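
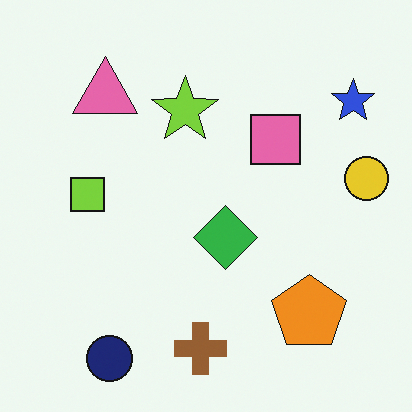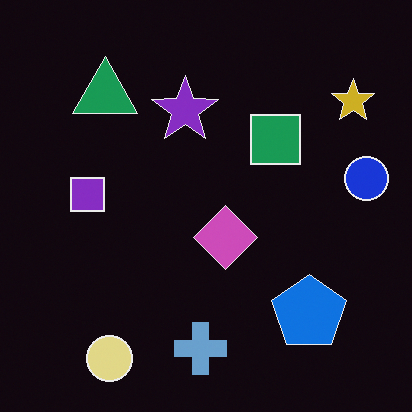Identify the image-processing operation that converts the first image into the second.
The transformation is: color-inverted (negative).

The light background has become dark and every shape's color is its complement — a photographic negative.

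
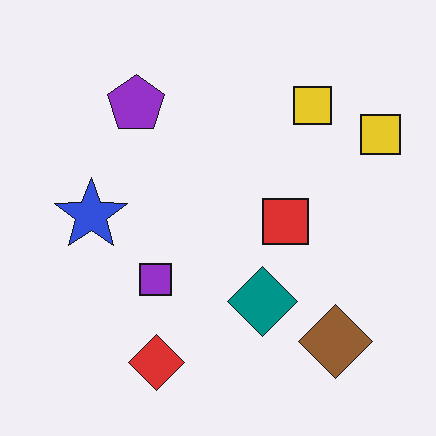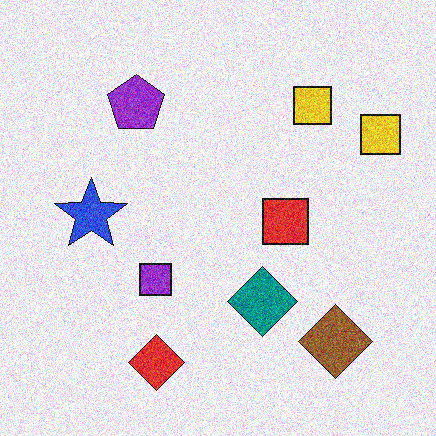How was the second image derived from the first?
Degraded with heavy additive noise.

Random speckle covers the whole image, including the flat background.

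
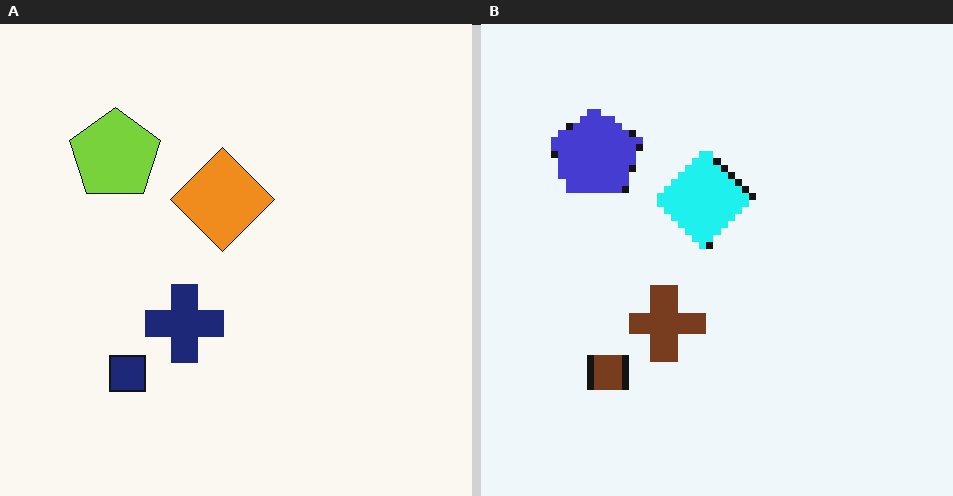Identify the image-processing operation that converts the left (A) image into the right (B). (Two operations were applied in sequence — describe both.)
The right (B) image is the left (A) pixelated into visible square blocks, then hue-shifted through roughly a third of the color wheel.

Shapes are reduced to large square blocks; fine edges and outlines are lost — a downscale-then-upscale (mosaic) effect. Every shape's color has rotated by the same amount around the hue wheel — a uniform hue shift.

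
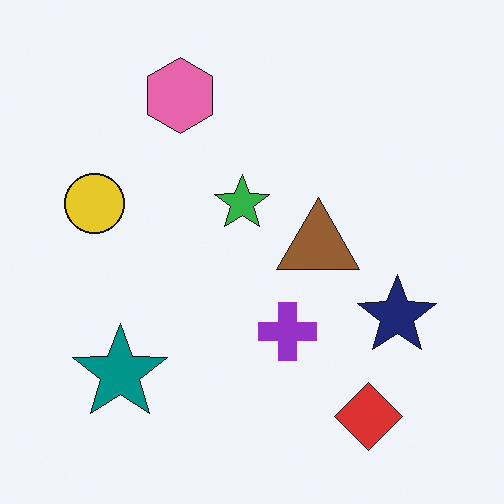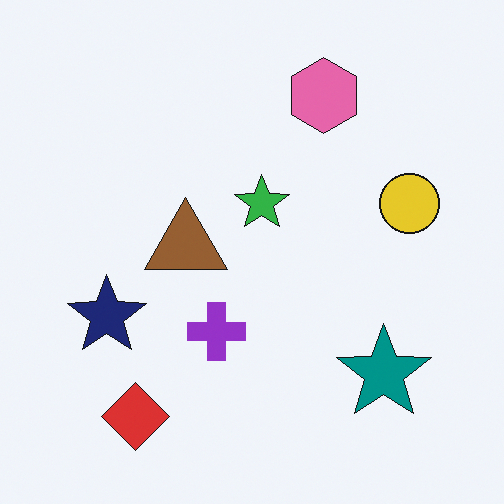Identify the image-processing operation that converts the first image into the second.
Flipped horizontally (left ↔ right).

The yellow circle is in the left of the first image and the right of the second — shapes on opposite sides of the vertical midline have swapped in a mirror flip.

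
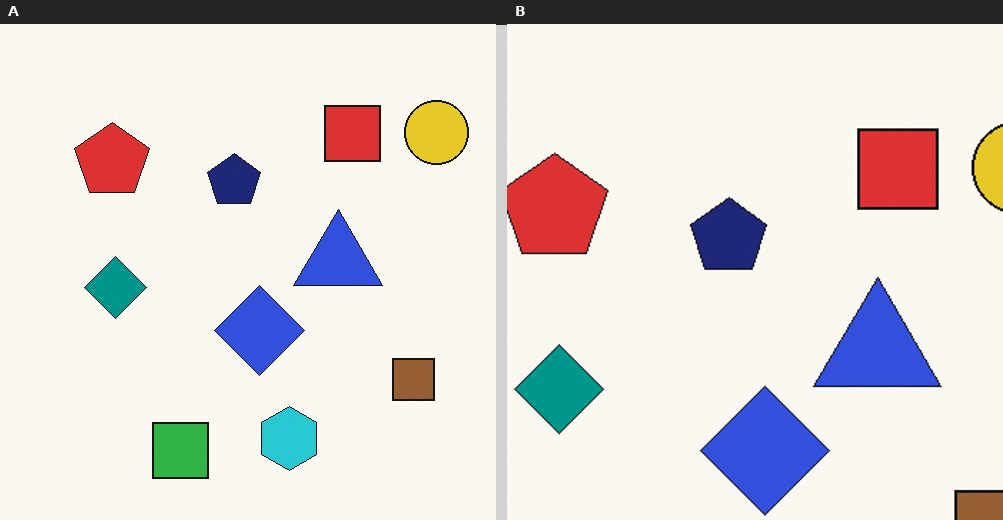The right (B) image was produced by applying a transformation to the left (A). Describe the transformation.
This is the original image cropped slightly and scaled back up.

The visible shapes are larger and the field of view is narrower; shapes near the original edges may be partly or wholly outside the frame — a crop-and-rescale.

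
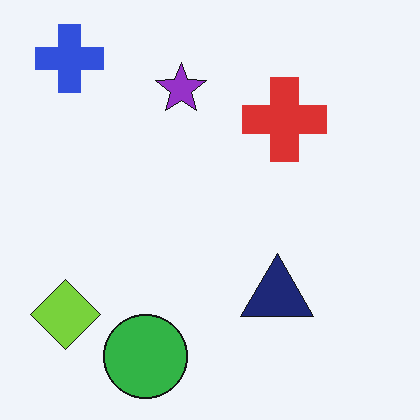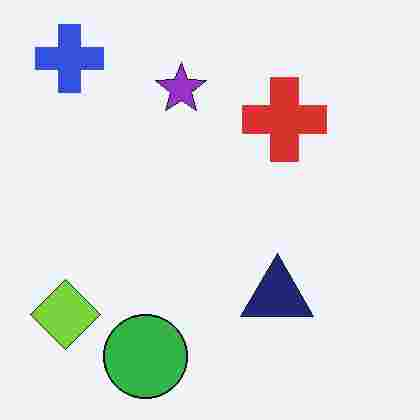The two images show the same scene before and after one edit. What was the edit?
The image was degraded with heavy JPEG compression.

Blocky 8×8 compression artifacts appear around shape edges and the flat background shows ringing — characteristic JPEG degradation.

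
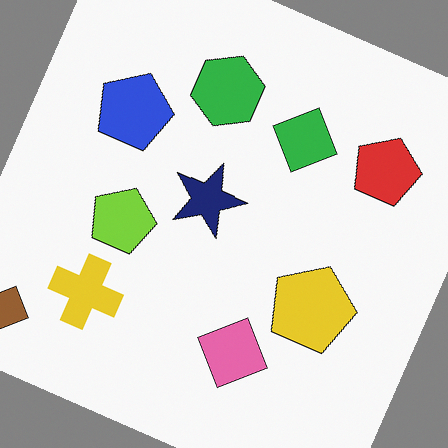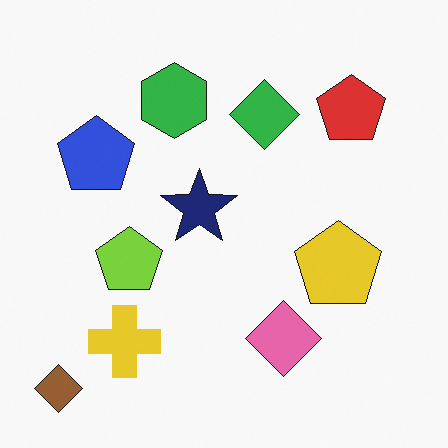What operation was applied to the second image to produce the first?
Rotated clockwise by a moderate amount.

Every shape is tilted by the same angle and the image corners show triangular fill wedges — a whole-image rotation by a non-right angle.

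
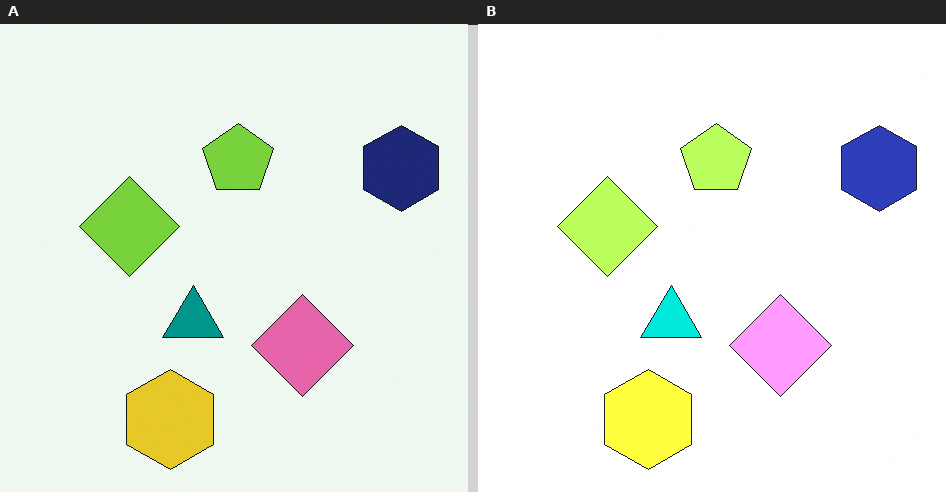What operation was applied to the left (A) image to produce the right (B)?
It was brightened a lot.

Every pixel — background and shapes alike — is uniformly brightened.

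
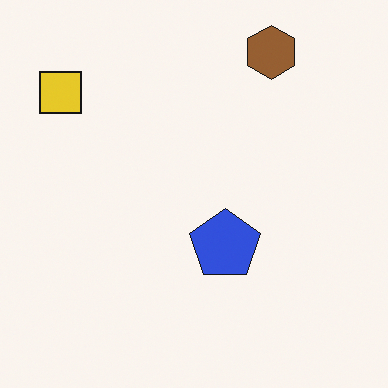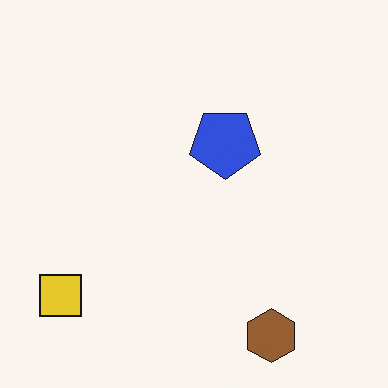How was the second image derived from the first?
The image was flipped vertically (top ↔ bottom).

The brown hexagon is in the top-right of the first image and the bottom-right of the second — shapes on opposite sides of the horizontal midline have swapped in a mirror flip.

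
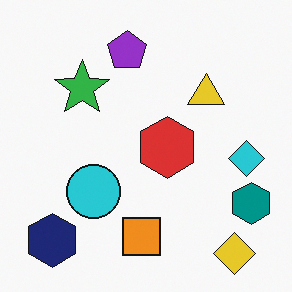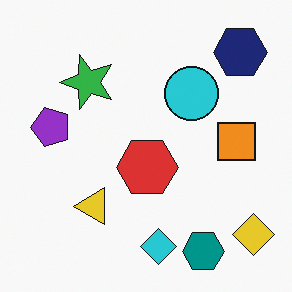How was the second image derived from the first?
The second image is the first transposed (reflected across the top-left ↔ bottom-right diagonal).

Shapes have swapped their row and column positions — what was in the top-right is now in the bottom-left — a diagonal reflection.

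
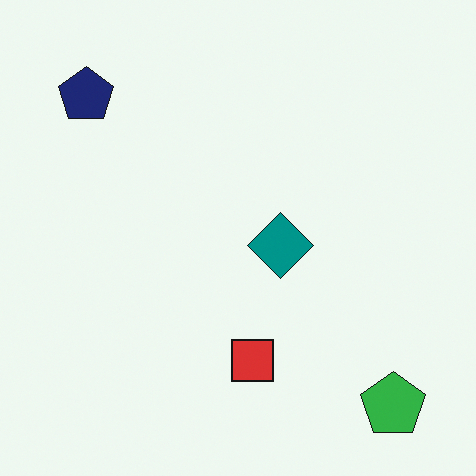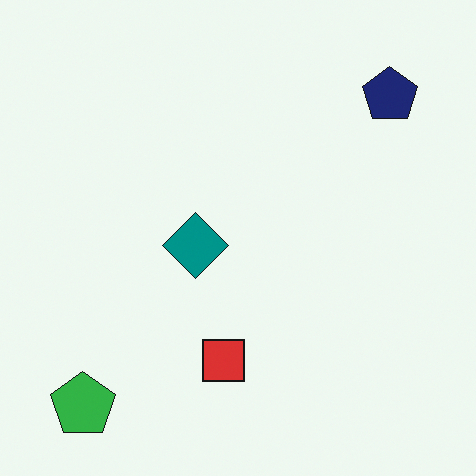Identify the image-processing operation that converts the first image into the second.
The image was flipped horizontally (left ↔ right).

The green pentagon is in the bottom-right of the first image and the bottom-left of the second — shapes on opposite sides of the vertical midline have swapped in a mirror flip.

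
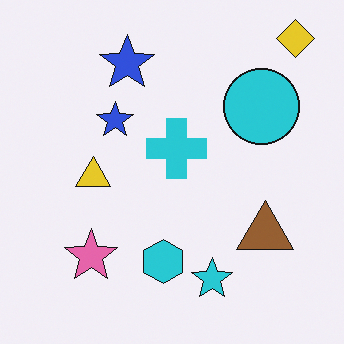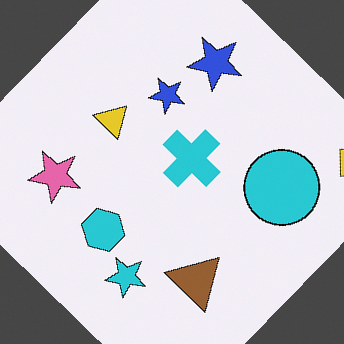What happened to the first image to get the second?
The second image is the first rotated clockwise by a large amount — several tens of degrees.

Every shape is tilted by the same angle and the image corners show triangular fill wedges — a whole-image rotation by a non-right angle.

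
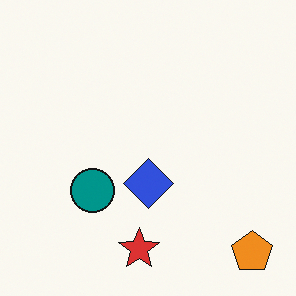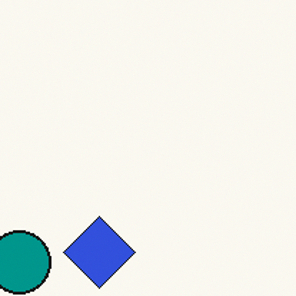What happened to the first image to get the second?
This is the original image cropped to a modestly smaller region and rescaled.

The visible shapes are larger and the field of view is narrower; shapes near the original edges may be partly or wholly outside the frame — a crop-and-rescale.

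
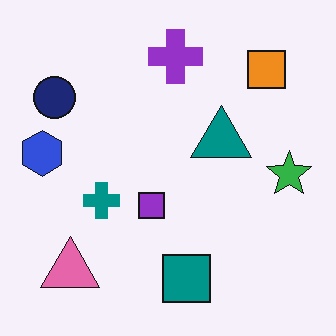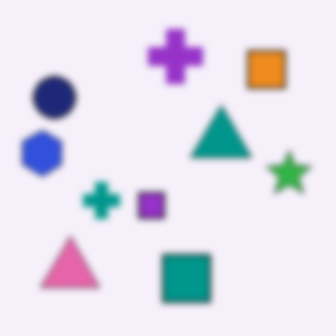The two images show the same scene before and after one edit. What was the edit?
This is the original image noticeably gaussian-blurred.

Shape edges and outlines are uniformly softened across the whole image.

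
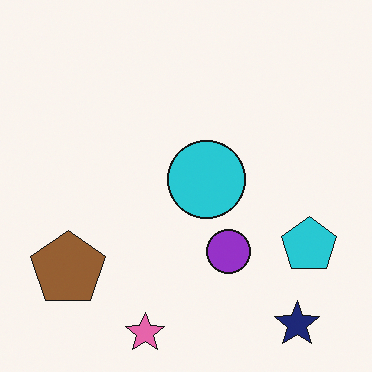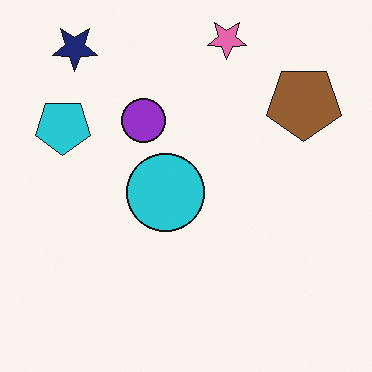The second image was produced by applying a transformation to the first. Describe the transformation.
The image was rotated 180°.

The navy star sits in the bottom-right of the first image and the top-left of the second — consistent with a whole-image 180° rotation.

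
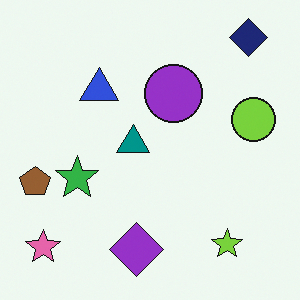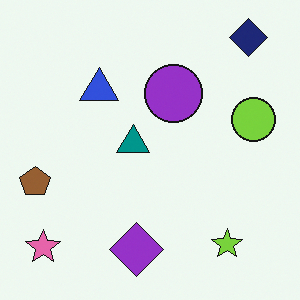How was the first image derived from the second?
The image was overlaid with an additional green star.

A green star appears in the first image that is absent from the second.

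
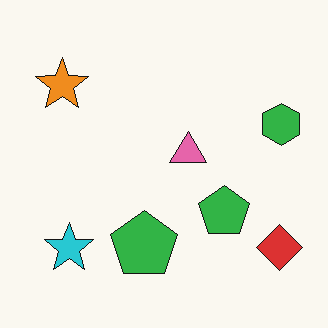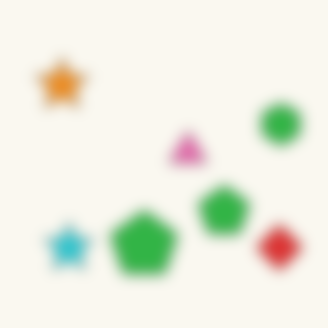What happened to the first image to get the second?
The image was heavily blurred.

Shape edges and outlines are uniformly softened across the whole image.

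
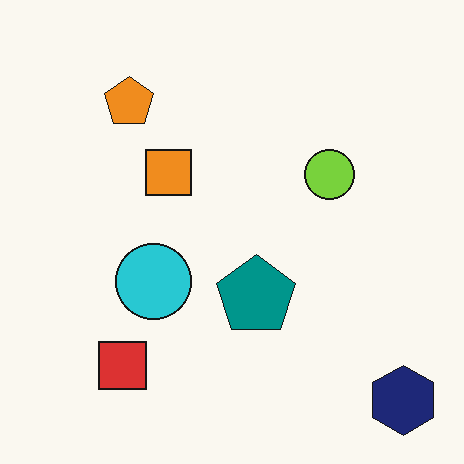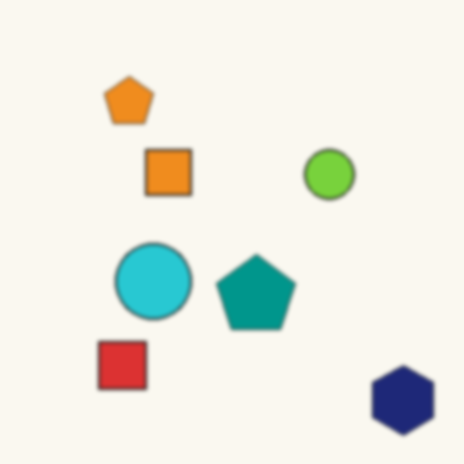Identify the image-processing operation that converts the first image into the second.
Slightly softened.

Shape edges and outlines are uniformly softened across the whole image.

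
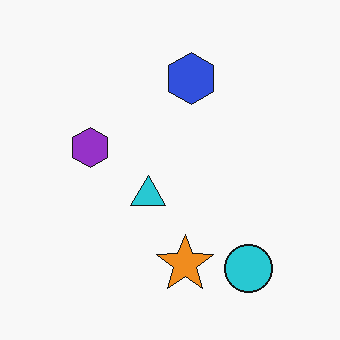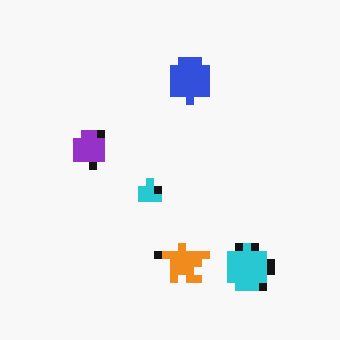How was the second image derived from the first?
This is the original image moderately pixelated.

Shapes are reduced to large square blocks; fine edges and outlines are lost — a downscale-then-upscale (mosaic) effect.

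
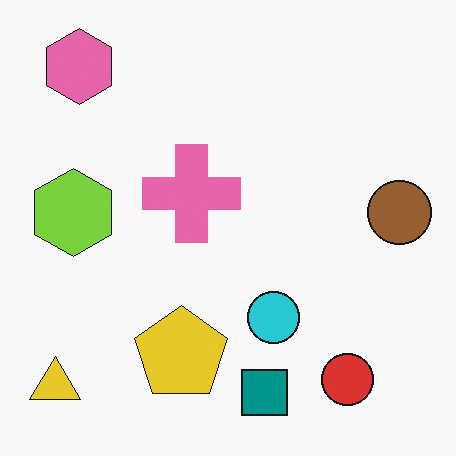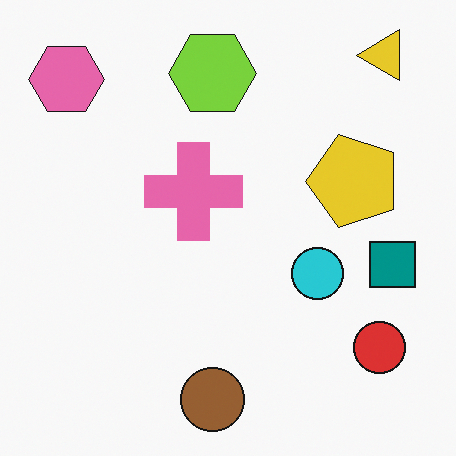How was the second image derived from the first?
The second image is the first transposed (reflected across the top-left ↔ bottom-right diagonal).

Shapes have swapped their row and column positions — what was in the top-right is now in the bottom-left — a diagonal reflection.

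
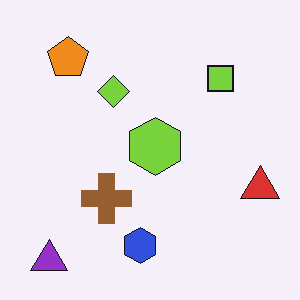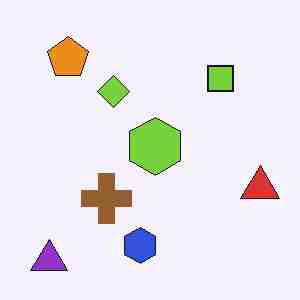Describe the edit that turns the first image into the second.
Degraded with heavy JPEG compression.

Blocky 8×8 compression artifacts appear around shape edges and the flat background shows ringing — characteristic JPEG degradation.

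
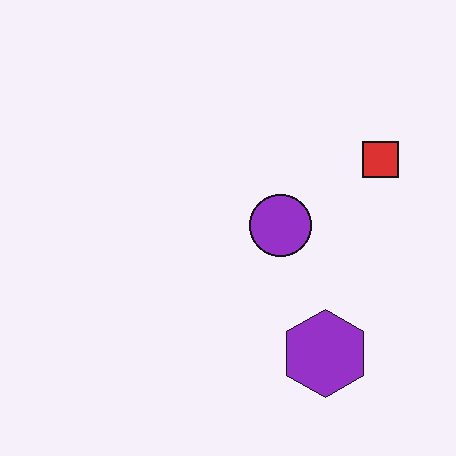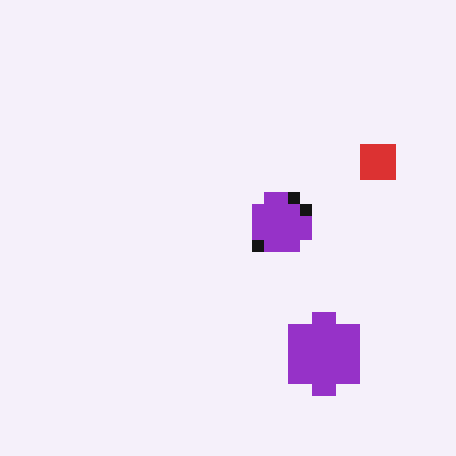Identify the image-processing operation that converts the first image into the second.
The transformation is: coarsely pixelated.

Shapes are reduced to large square blocks; fine edges and outlines are lost — a downscale-then-upscale (mosaic) effect.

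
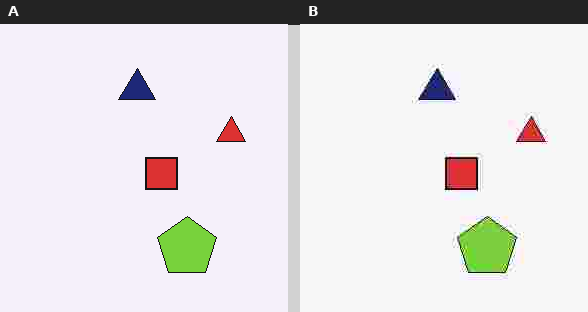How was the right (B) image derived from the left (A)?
The transformation is: degraded with heavy JPEG compression.

Blocky 8×8 compression artifacts appear around shape edges and the flat background shows ringing — characteristic JPEG degradation.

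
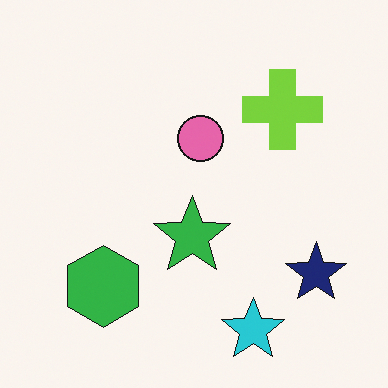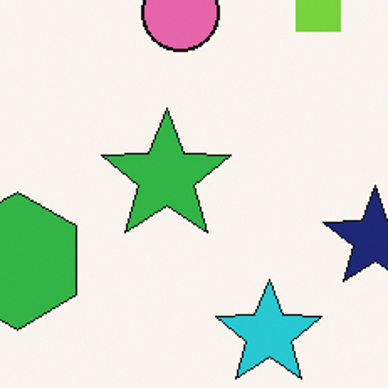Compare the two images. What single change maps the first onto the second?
The transformation is: cropped to a noticeably smaller region and rescaled.

The visible shapes are larger and the field of view is narrower; shapes near the original edges may be partly or wholly outside the frame — a crop-and-rescale.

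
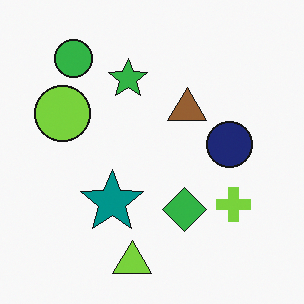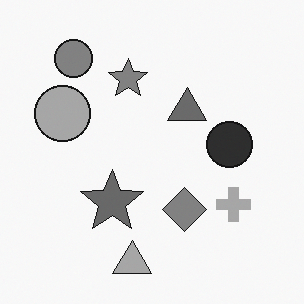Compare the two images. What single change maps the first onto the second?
The image was converted to grayscale.

All color is removed — every shape is now a shade of grey.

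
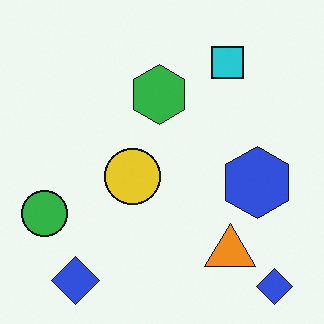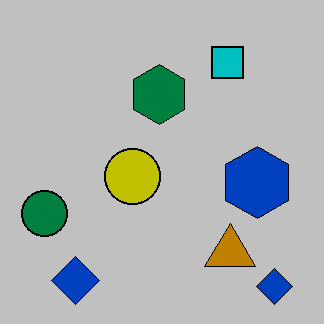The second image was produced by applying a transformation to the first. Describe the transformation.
The transformation is: aggressively posterized.

Each flat color has snapped to a coarser quantized level — most visibly, the near-white background has dropped to a flat grey.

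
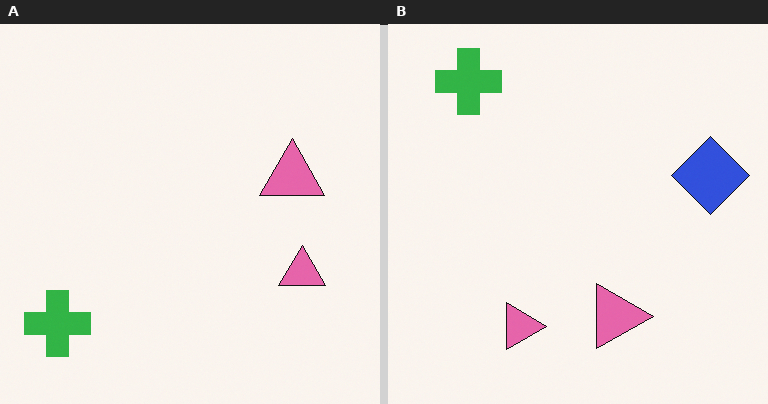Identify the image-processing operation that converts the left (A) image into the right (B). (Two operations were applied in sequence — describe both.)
Rotated 90° clockwise, then overlaid with an additional blue diamond.

The green cross sits in the bottom-left of the left (A) image and the top-left of the right (B) — consistent with a whole-image 90° clockwise rotation. A blue diamond appears in the right (B) image that is absent from the left (A).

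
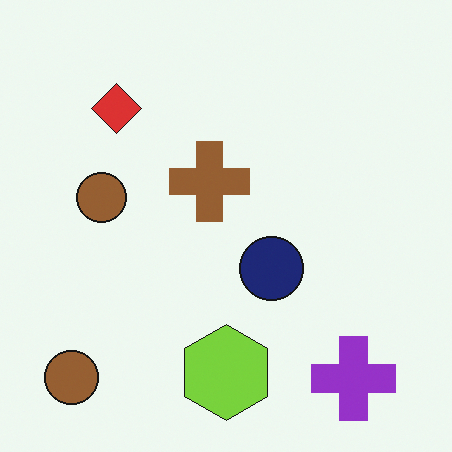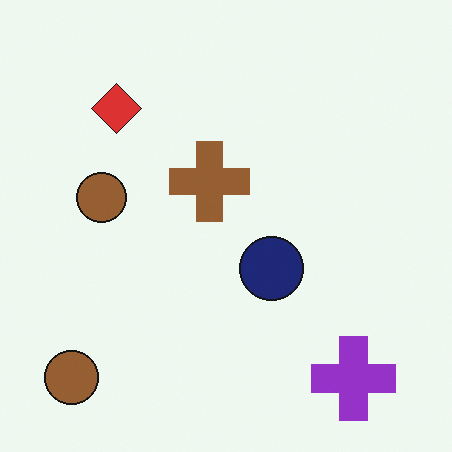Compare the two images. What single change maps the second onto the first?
This is the original image overlaid with an additional lime hexagon.

A lime hexagon appears in the first image that is absent from the second.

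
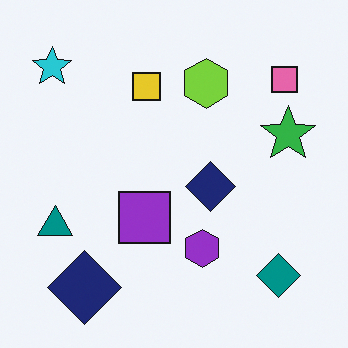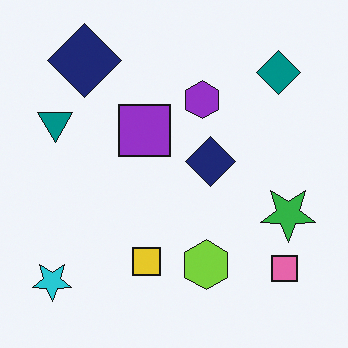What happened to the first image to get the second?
It was flipped vertically (top ↔ bottom).

The cyan star is in the top-left of the first image and the bottom-left of the second — shapes on opposite sides of the horizontal midline have swapped in a mirror flip.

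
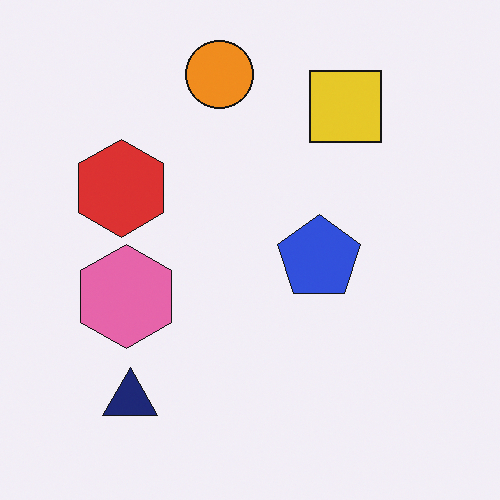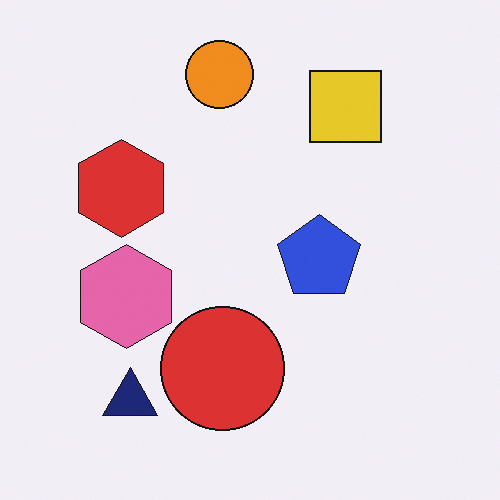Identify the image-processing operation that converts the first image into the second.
The second image is the first overlaid with an additional red circle.

A red circle appears in the second image that is absent from the first.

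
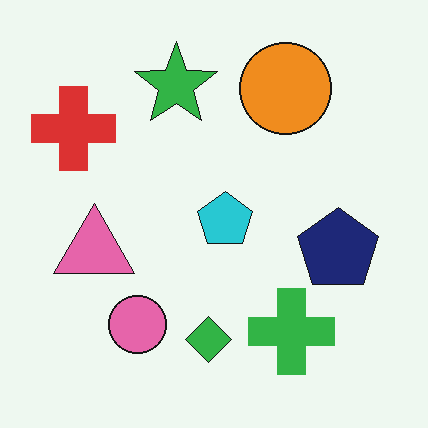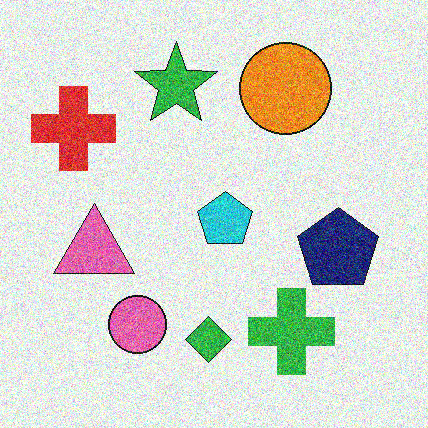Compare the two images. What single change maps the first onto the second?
This is the original image degraded with strong gaussian noise.

Random speckle covers the whole image, including the flat background.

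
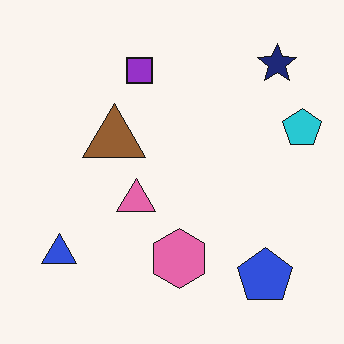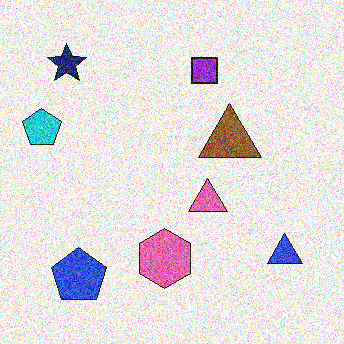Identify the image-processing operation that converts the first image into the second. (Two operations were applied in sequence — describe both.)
The image was flipped horizontally (left ↔ right), then degraded with strong gaussian noise.

The cyan pentagon is in the right of the first image and the left of the second — shapes on opposite sides of the vertical midline have swapped in a mirror flip. Random speckle covers the whole image, including the flat background.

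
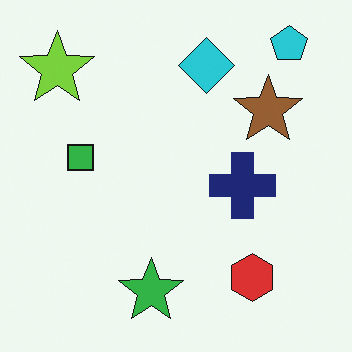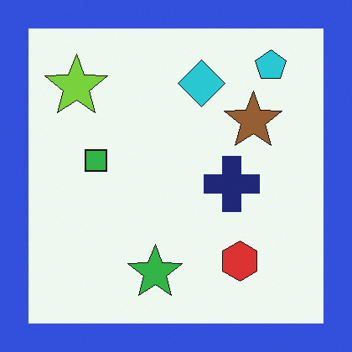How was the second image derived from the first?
The image was framed with a blue border.

A solid blue frame runs around the edge of the second image, with the content slightly shrunk inside it.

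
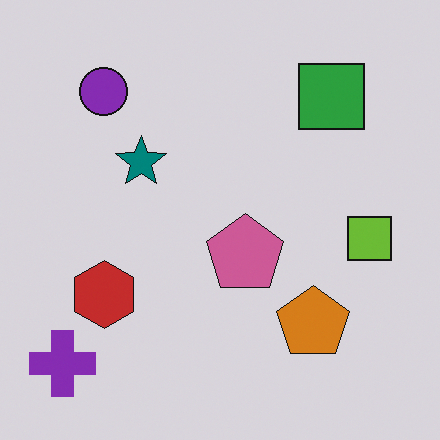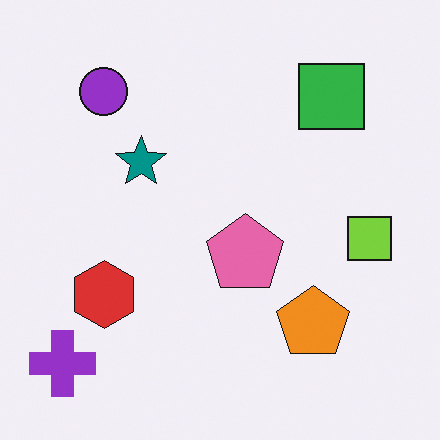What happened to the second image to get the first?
The first image is the second slightly darkened.

Every pixel — background and shapes alike — is uniformly darkened.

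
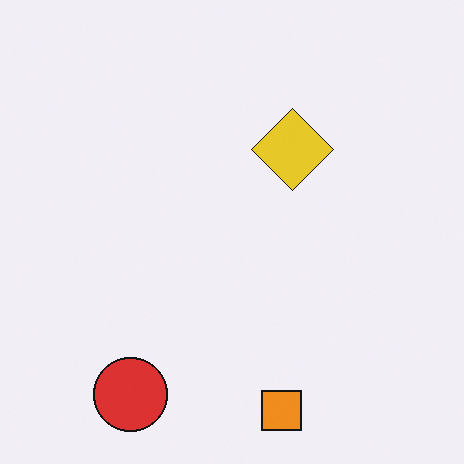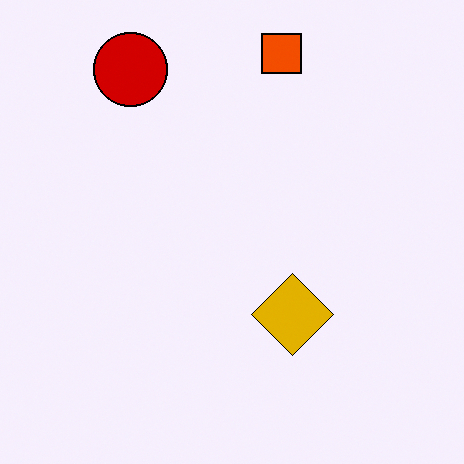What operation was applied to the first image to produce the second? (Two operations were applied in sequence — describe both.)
The image was flipped vertically (top ↔ bottom), then boosted in contrast.

The orange square is in the bottom of the first image and the top of the second — shapes on opposite sides of the horizontal midline have swapped in a mirror flip. Tones are pushed away from mid-grey across the whole image — a global contrast change.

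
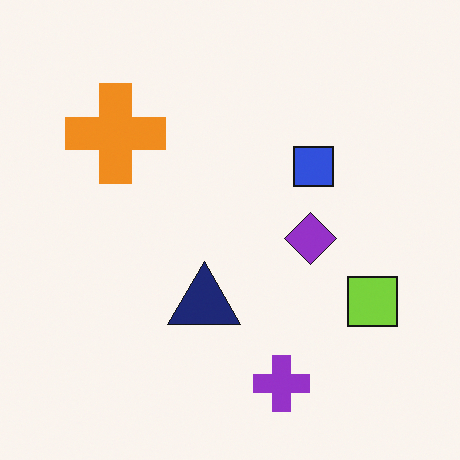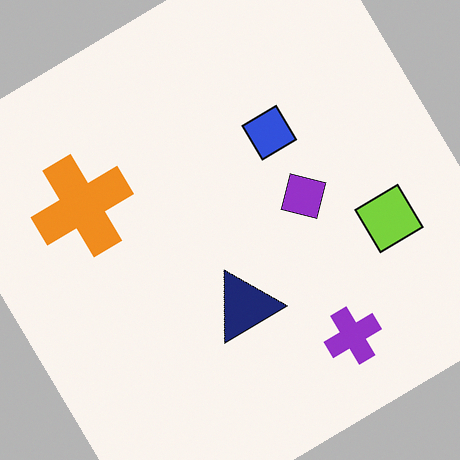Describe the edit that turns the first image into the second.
The transformation is: rotated counter-clockwise by a large amount — several tens of degrees.

Every shape is tilted by the same angle and the image corners show triangular fill wedges — a whole-image rotation by a non-right angle.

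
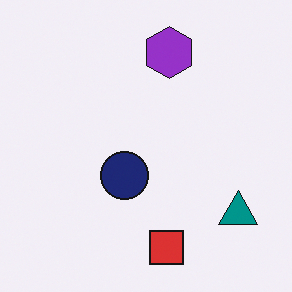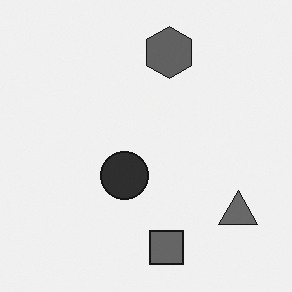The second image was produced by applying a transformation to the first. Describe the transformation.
The image was converted to grayscale.

All color is removed — every shape is now a shade of grey.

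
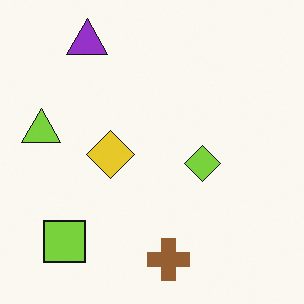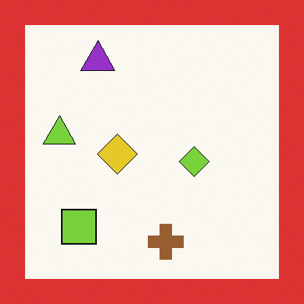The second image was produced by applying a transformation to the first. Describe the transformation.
This is the original image framed with a red border.

A solid red frame runs around the edge of the second image, with the content slightly shrunk inside it.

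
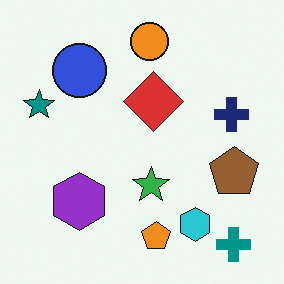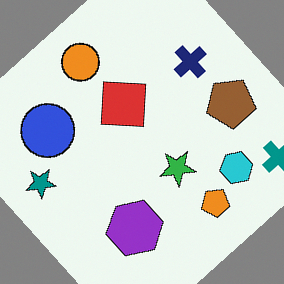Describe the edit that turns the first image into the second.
It was rotated counter-clockwise by a large amount — several tens of degrees.

Every shape is tilted by the same angle and the image corners show triangular fill wedges — a whole-image rotation by a non-right angle.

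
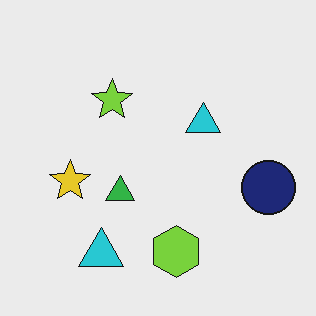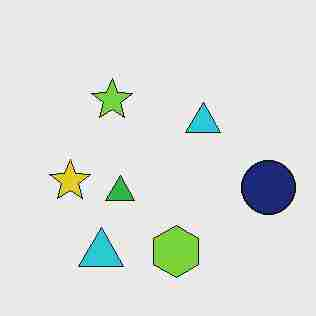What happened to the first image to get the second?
The second image is the first heavily JPEG-compressed with obvious blocking artifacts.

Blocky 8×8 compression artifacts appear around shape edges and the flat background shows ringing — characteristic JPEG degradation.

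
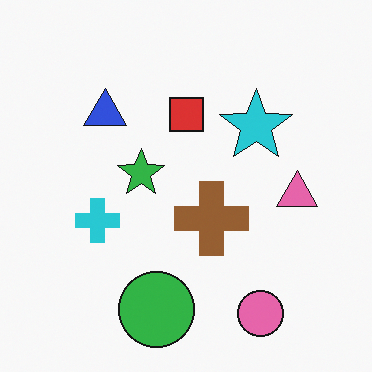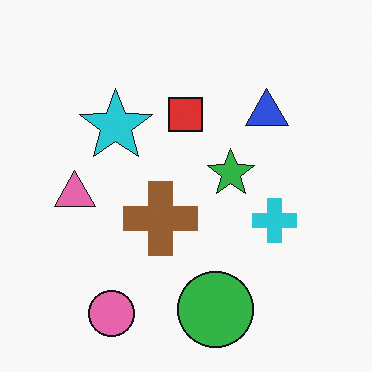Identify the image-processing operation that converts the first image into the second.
The transformation is: flipped horizontally (left ↔ right).

The pink triangle is in the right of the first image and the left of the second — shapes on opposite sides of the vertical midline have swapped in a mirror flip.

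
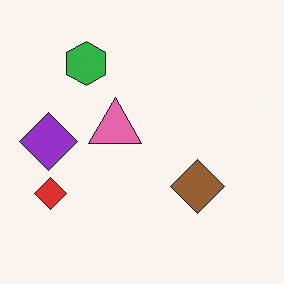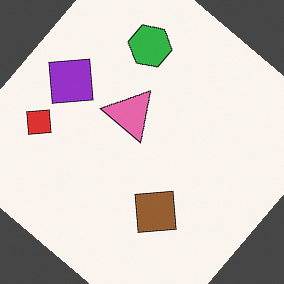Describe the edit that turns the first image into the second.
The image was rotated clockwise by a large amount — several tens of degrees.

Every shape is tilted by the same angle and the image corners show triangular fill wedges — a whole-image rotation by a non-right angle.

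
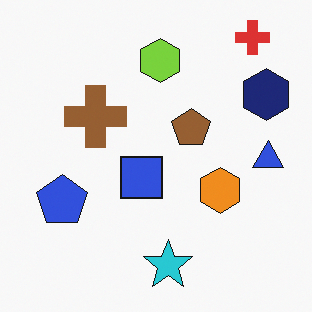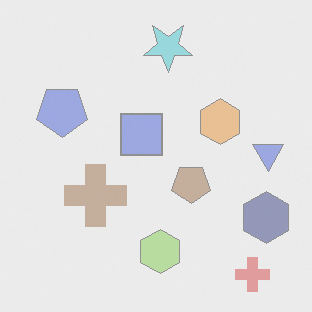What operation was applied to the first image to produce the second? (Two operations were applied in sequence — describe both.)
Flipped vertically (top ↔ bottom), then washed out (contrast reduced).

The red cross is in the top-right of the first image and the bottom-right of the second — shapes on opposite sides of the horizontal midline have swapped in a mirror flip. Tones are pushed toward mid-grey across the whole image — a global contrast change.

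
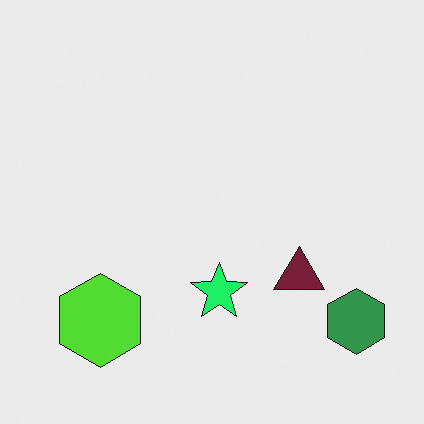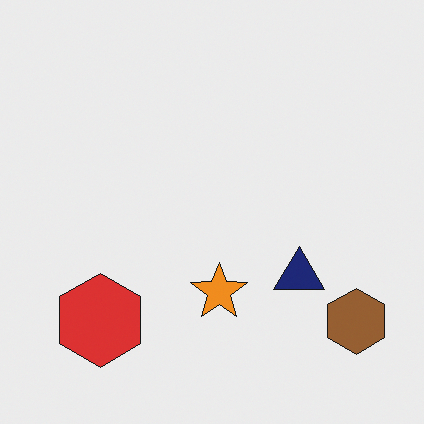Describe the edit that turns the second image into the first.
This is the original image hue-shifted by a moderate amount.

Every shape's color has rotated by the same amount around the hue wheel — a uniform hue shift.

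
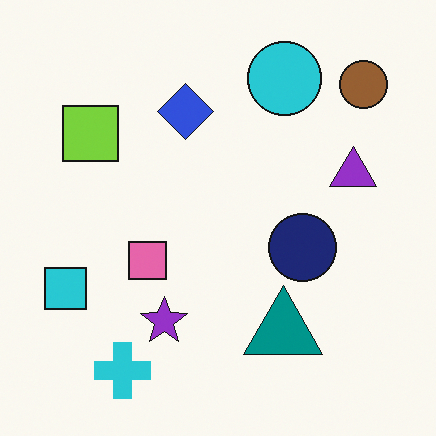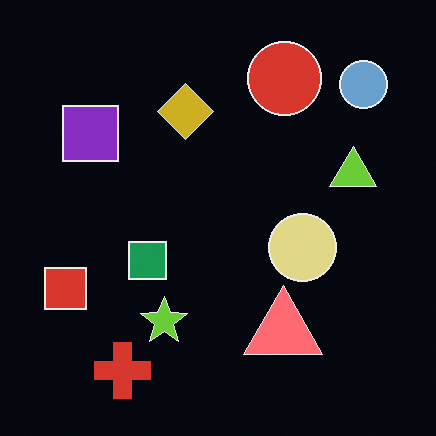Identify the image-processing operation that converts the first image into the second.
It was color-inverted (negative).

The light background has become dark and every shape's color is its complement — a photographic negative.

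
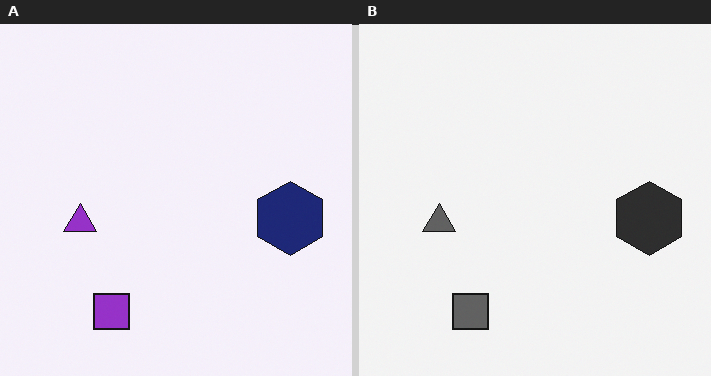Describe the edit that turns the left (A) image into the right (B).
The right (B) image is the left (A) converted to grayscale.

All color is removed — every shape is now a shade of grey.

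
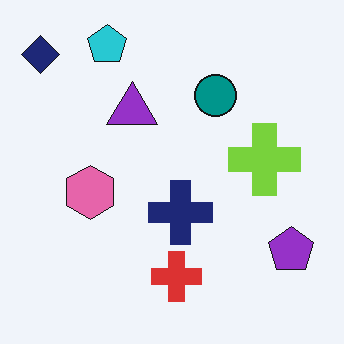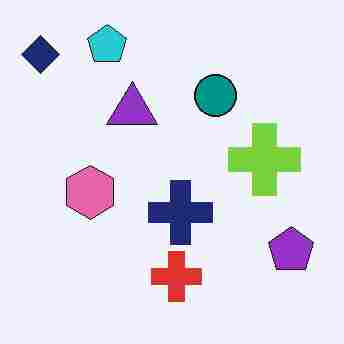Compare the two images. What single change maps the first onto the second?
The second image is the first degraded with heavy JPEG compression.

Blocky 8×8 compression artifacts appear around shape edges and the flat background shows ringing — characteristic JPEG degradation.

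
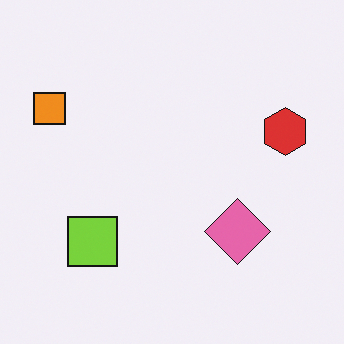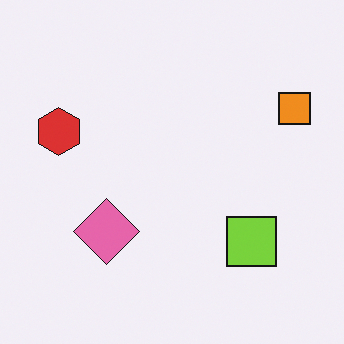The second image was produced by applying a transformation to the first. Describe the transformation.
The transformation is: flipped horizontally (left ↔ right).

The orange square is in the top-left of the first image and the top-right of the second — shapes on opposite sides of the vertical midline have swapped in a mirror flip.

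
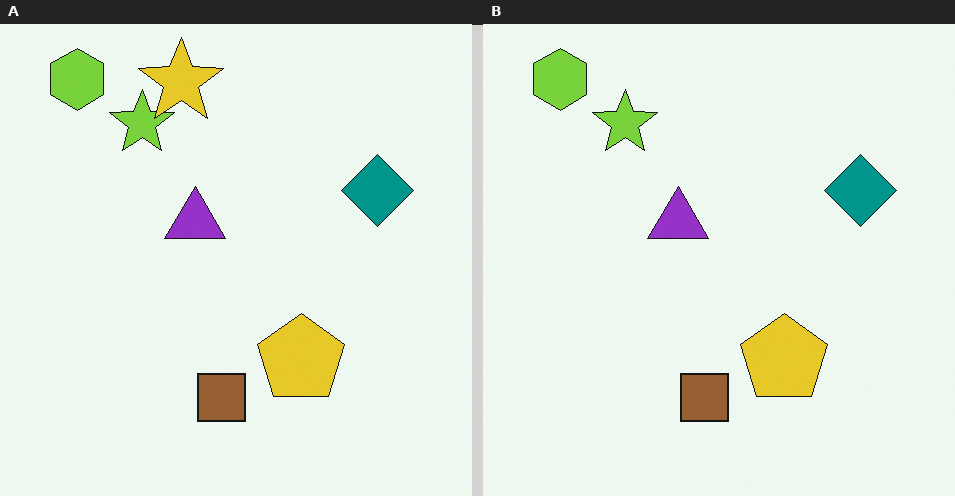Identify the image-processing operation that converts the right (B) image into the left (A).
The left (A) image is the right (B) overlaid with an additional yellow star.

A yellow star appears in the left (A) image that is absent from the right (B).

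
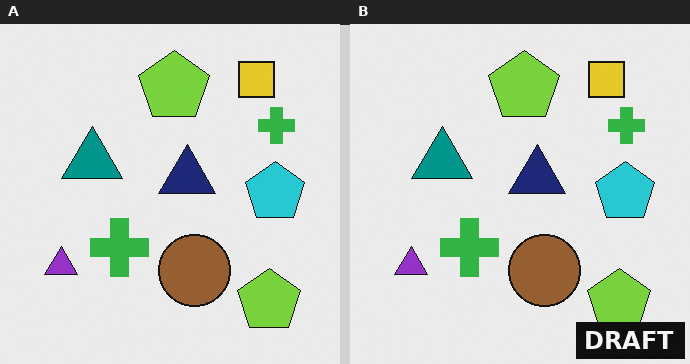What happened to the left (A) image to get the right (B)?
The image was watermarked with the text "DRAFT" in the lower-right corner.

A dark label reading "DRAFT" appears in the lower-right corner.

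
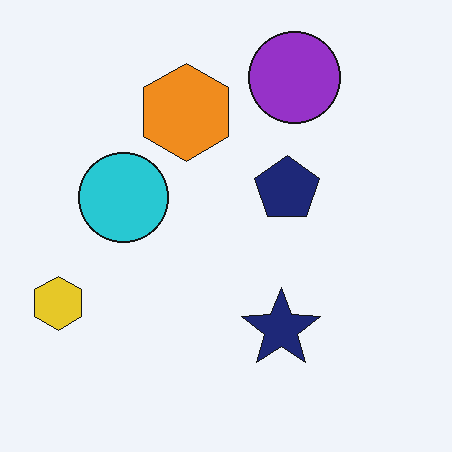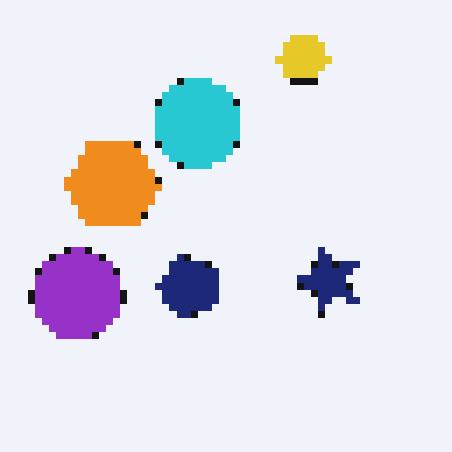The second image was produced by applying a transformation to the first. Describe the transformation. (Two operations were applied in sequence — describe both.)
It was transposed (reflected across the top-left ↔ bottom-right diagonal), then moderately pixelated.

Shapes have swapped their row and column positions — what was in the top-right is now in the bottom-left — a diagonal reflection. Shapes are reduced to large square blocks; fine edges and outlines are lost — a downscale-then-upscale (mosaic) effect.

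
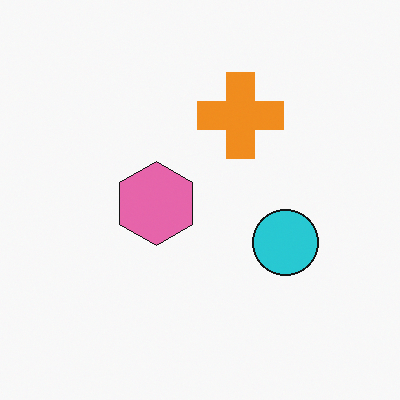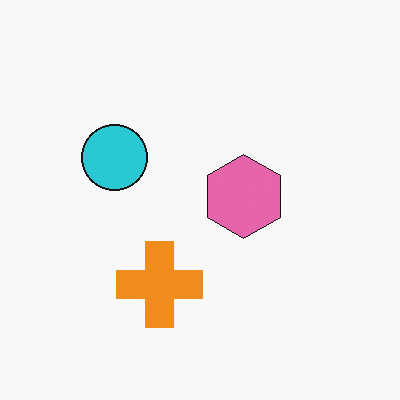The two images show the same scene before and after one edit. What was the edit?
It was rotated 180°.

The cyan circle sits in the right of the first image and the left of the second — consistent with a whole-image 180° rotation.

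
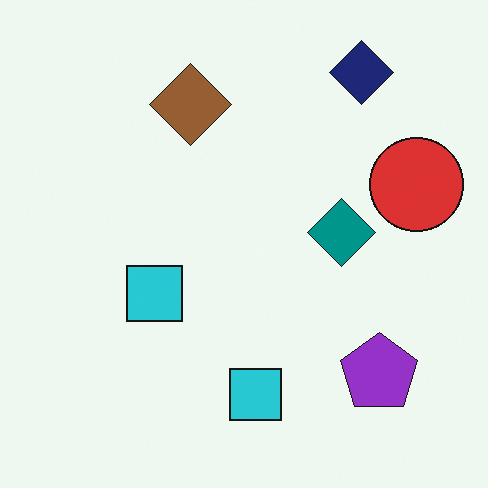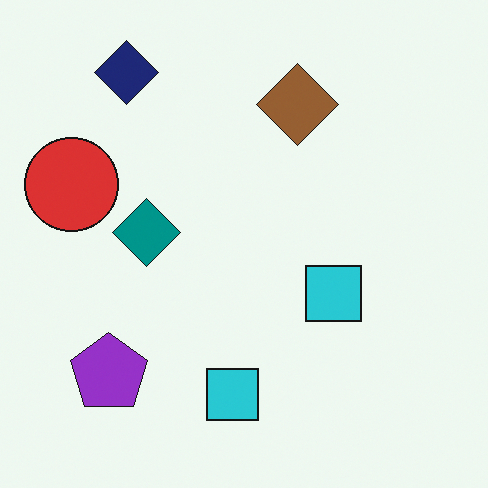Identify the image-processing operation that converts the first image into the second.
The transformation is: flipped horizontally (left ↔ right).

The red circle is in the right of the first image and the left of the second — shapes on opposite sides of the vertical midline have swapped in a mirror flip.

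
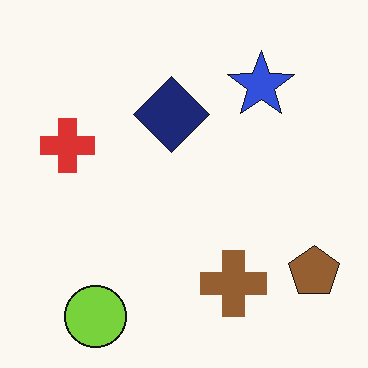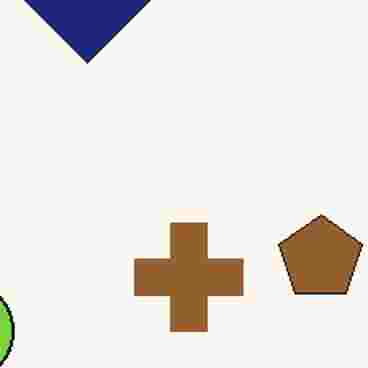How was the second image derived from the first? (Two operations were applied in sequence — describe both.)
It was cropped tightly and scaled back up, then heavily JPEG-compressed with obvious blocking artifacts.

The visible shapes are larger and the field of view is narrower; shapes near the original edges may be partly or wholly outside the frame — a crop-and-rescale. Blocky 8×8 compression artifacts appear around shape edges and the flat background shows ringing — characteristic JPEG degradation.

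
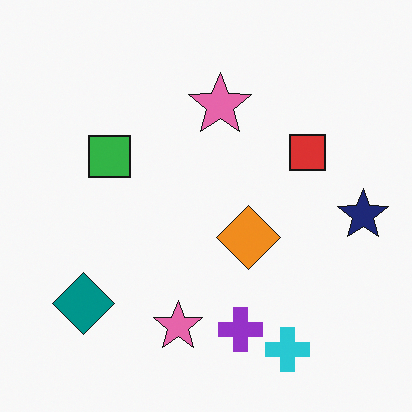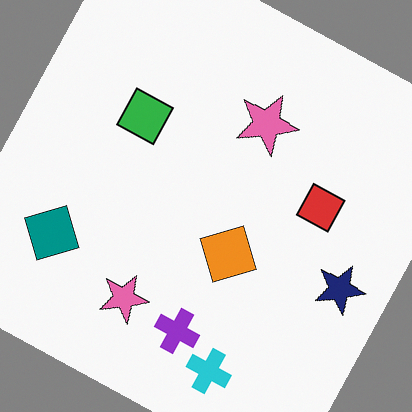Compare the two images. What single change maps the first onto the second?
This is the original image rotated clockwise by a clearly visible amount.

Every shape is tilted by the same angle and the image corners show triangular fill wedges — a whole-image rotation by a non-right angle.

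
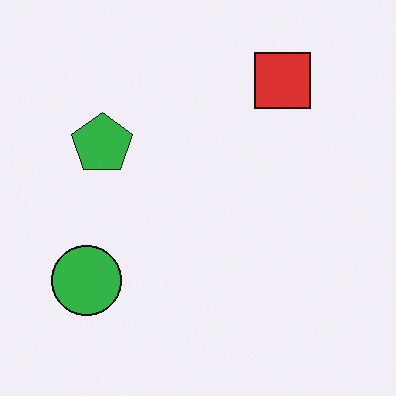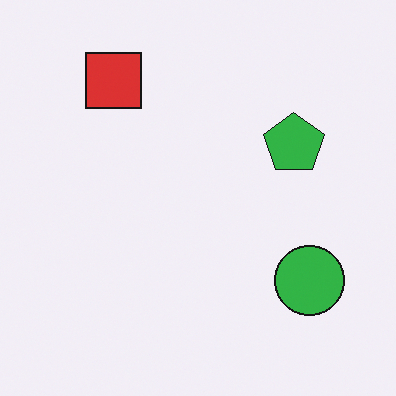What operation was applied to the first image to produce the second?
It was flipped horizontally (left ↔ right).

The green circle is in the bottom-left of the first image and the bottom-right of the second — shapes on opposite sides of the vertical midline have swapped in a mirror flip.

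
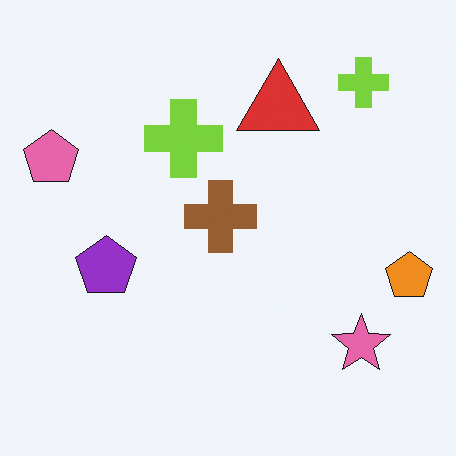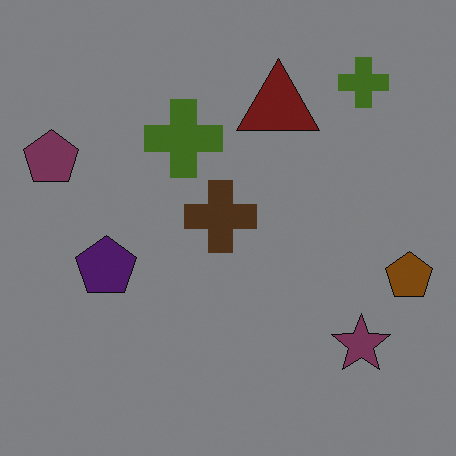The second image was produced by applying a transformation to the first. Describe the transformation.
It was noticeably darkened.

Every pixel — background and shapes alike — is uniformly darkened.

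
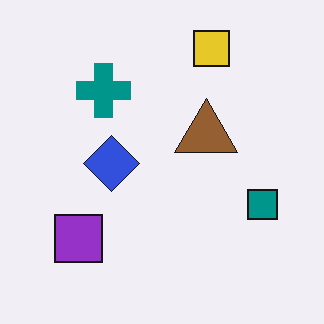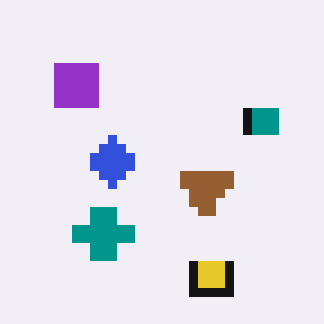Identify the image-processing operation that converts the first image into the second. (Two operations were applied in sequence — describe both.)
The transformation is: flipped vertically (top ↔ bottom), then coarsely pixelated.

The yellow square is in the top of the first image and the bottom of the second — shapes on opposite sides of the horizontal midline have swapped in a mirror flip. Shapes are reduced to large square blocks; fine edges and outlines are lost — a downscale-then-upscale (mosaic) effect.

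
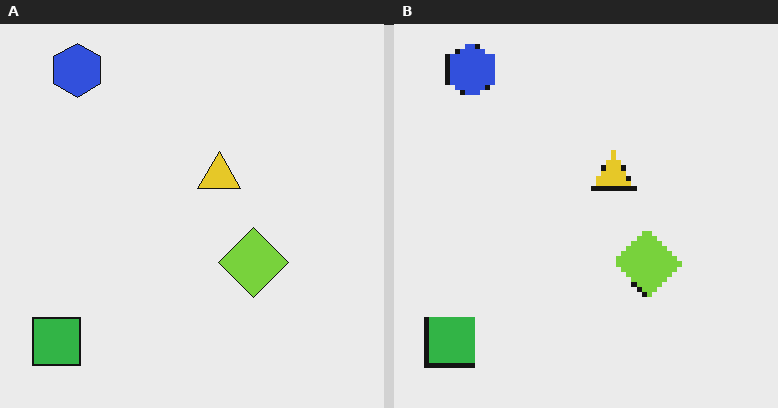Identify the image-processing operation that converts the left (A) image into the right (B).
The transformation is: mildly pixelated.

Shapes are reduced to large square blocks; fine edges and outlines are lost — a downscale-then-upscale (mosaic) effect.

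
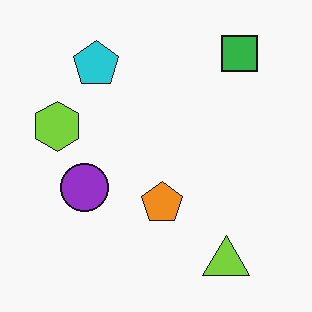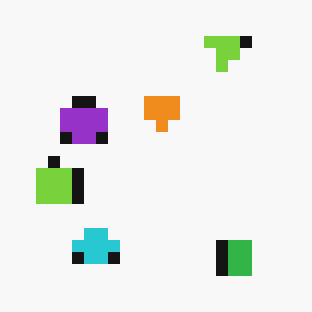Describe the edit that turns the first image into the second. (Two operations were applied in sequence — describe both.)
Flipped vertically (top ↔ bottom), then coarsely pixelated.

The lime triangle is in the bottom-right of the first image and the top-right of the second — shapes on opposite sides of the horizontal midline have swapped in a mirror flip. Shapes are reduced to large square blocks; fine edges and outlines are lost — a downscale-then-upscale (mosaic) effect.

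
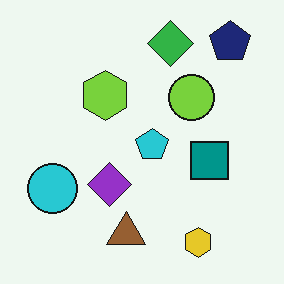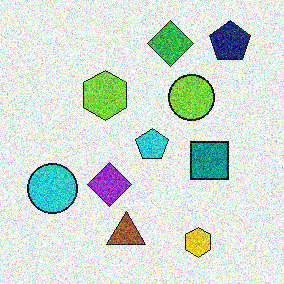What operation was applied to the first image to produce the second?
The second image is the first degraded with strong gaussian noise.

Random speckle covers the whole image, including the flat background.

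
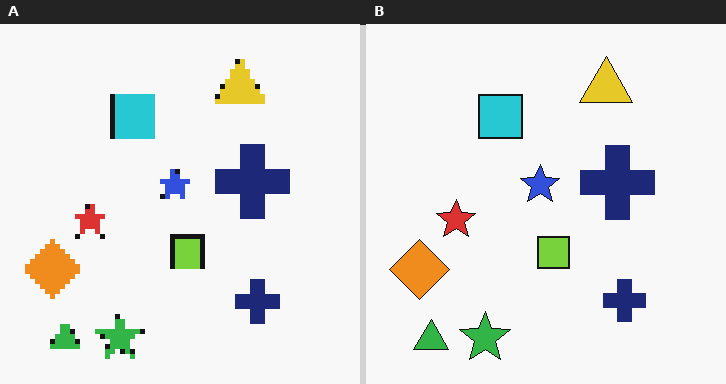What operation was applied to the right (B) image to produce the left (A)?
The image was lightly pixelated (a mild mosaic effect).

Shapes are reduced to large square blocks; fine edges and outlines are lost — a downscale-then-upscale (mosaic) effect.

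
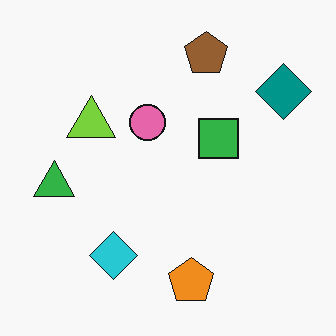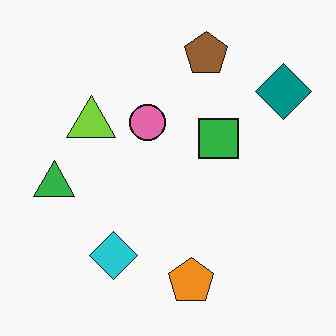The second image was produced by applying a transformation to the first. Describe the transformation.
This is the original image given moderate JPEG compression.

Blocky 8×8 compression artifacts appear around shape edges and the flat background shows ringing — characteristic JPEG degradation.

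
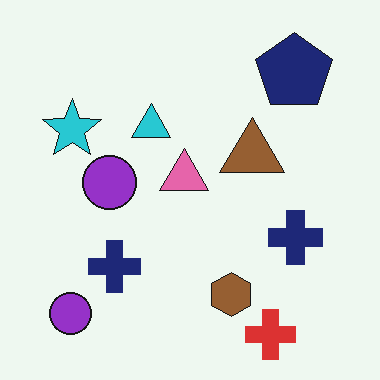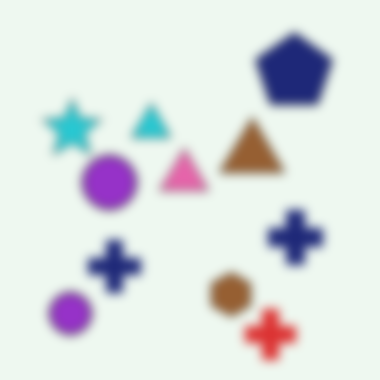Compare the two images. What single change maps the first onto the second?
The image was strongly gaussian-blurred.

Shape edges and outlines are uniformly softened across the whole image.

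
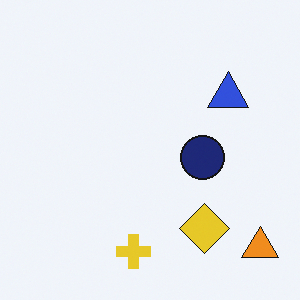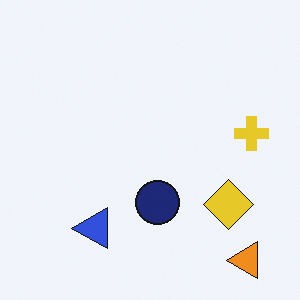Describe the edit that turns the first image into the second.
It was transposed (reflected across the top-left ↔ bottom-right diagonal).

Shapes have swapped their row and column positions — what was in the top-right is now in the bottom-left — a diagonal reflection.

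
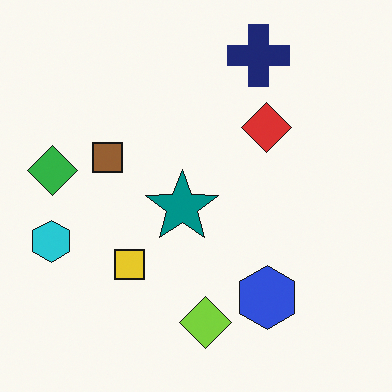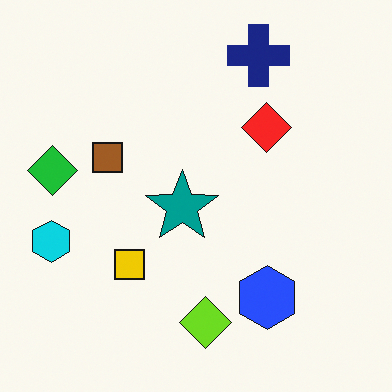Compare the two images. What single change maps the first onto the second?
It was slightly oversaturated.

All colors are more vivid — a global saturation change.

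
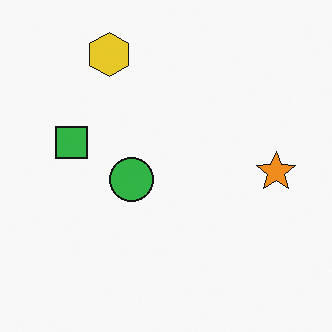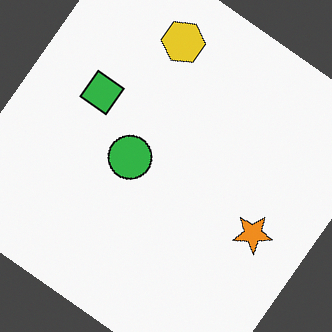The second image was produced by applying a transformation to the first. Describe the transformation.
The second image is the first rotated clockwise by a large amount — several tens of degrees.

Every shape is tilted by the same angle and the image corners show triangular fill wedges — a whole-image rotation by a non-right angle.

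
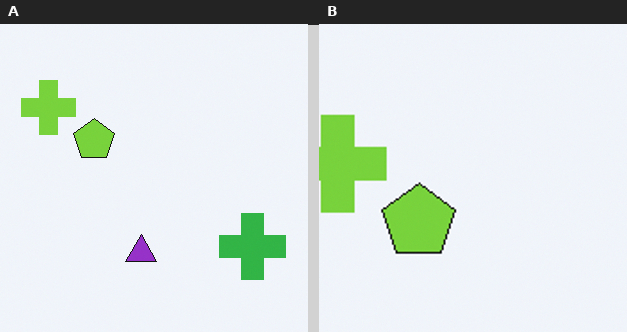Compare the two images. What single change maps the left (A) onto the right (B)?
It was cropped tightly and scaled back up.

The visible shapes are larger and the field of view is narrower; shapes near the original edges may be partly or wholly outside the frame — a crop-and-rescale.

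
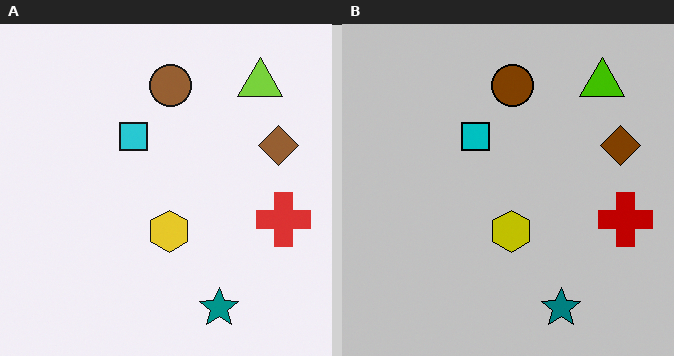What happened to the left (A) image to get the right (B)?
The transformation is: aggressively posterized.

Each flat color has snapped to a coarser quantized level — most visibly, the near-white background has dropped to a flat grey.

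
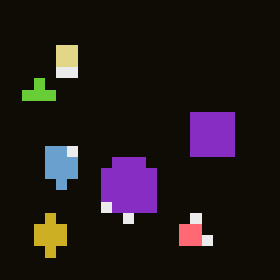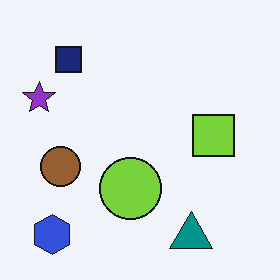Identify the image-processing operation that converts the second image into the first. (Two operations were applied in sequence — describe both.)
The transformation is: heavily pixelated into large blocks, then color-inverted (negative).

Shapes are reduced to large square blocks; fine edges and outlines are lost — a downscale-then-upscale (mosaic) effect. The light background has become dark and every shape's color is its complement — a photographic negative.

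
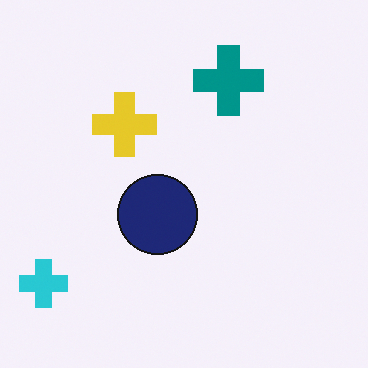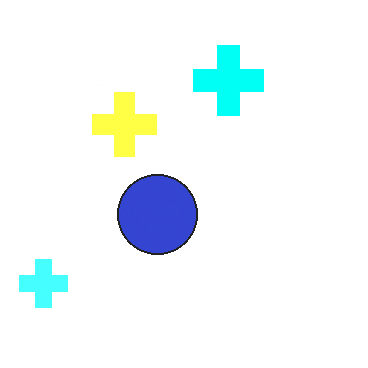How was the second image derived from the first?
The second image is the first substantially brightened.

Every pixel — background and shapes alike — is uniformly brightened.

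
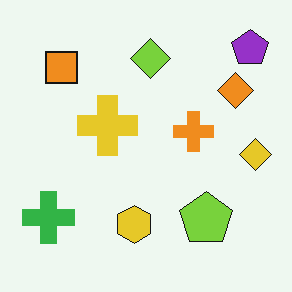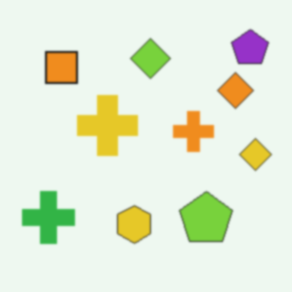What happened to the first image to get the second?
Lightly blurred.

Shape edges and outlines are uniformly softened across the whole image.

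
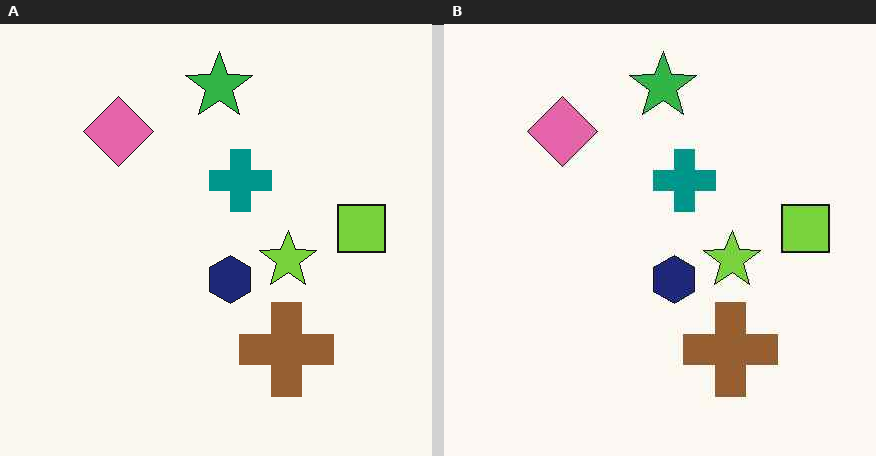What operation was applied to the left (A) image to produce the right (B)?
Given moderate JPEG compression.

Blocky 8×8 compression artifacts appear around shape edges and the flat background shows ringing — characteristic JPEG degradation.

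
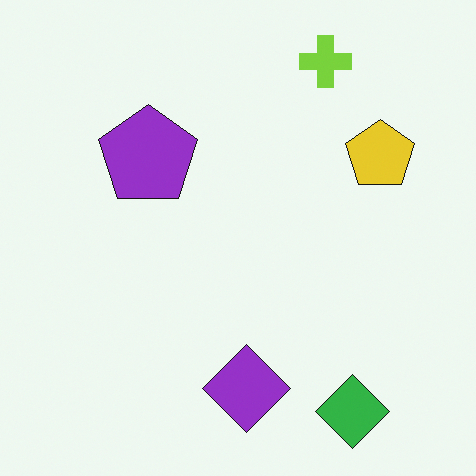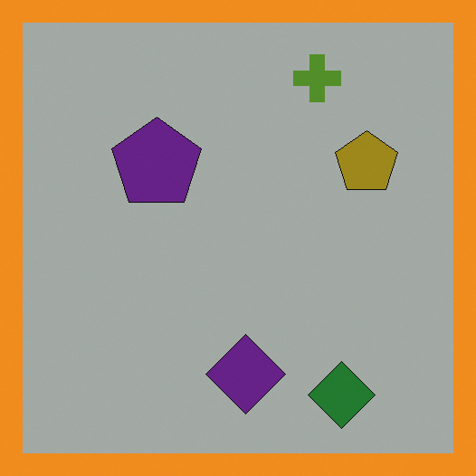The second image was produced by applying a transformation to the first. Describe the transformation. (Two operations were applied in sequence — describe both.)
Darkened a lot, then framed with a orange border.

Every pixel — background and shapes alike — is uniformly darkened. A solid orange frame runs around the edge of the second image, with the content slightly shrunk inside it.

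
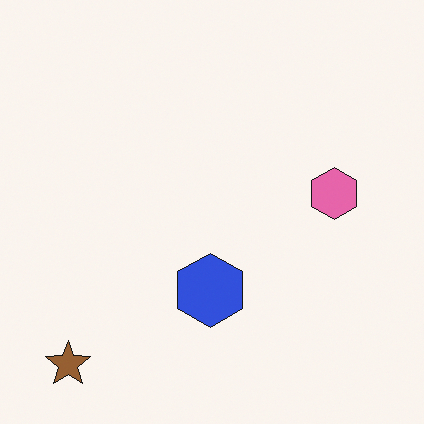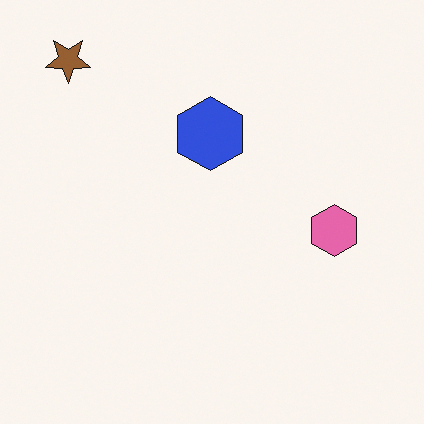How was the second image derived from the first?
This is the original image flipped vertically (top ↔ bottom).

The brown star is in the bottom-left of the first image and the top-left of the second — shapes on opposite sides of the horizontal midline have swapped in a mirror flip.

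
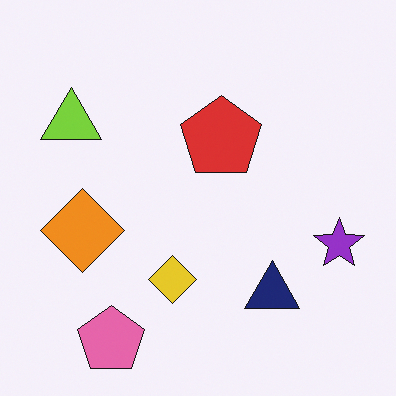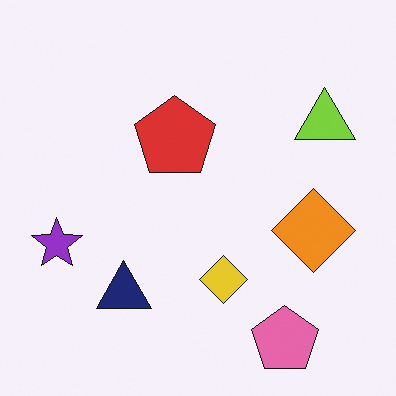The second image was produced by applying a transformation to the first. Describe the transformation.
It was flipped horizontally (left ↔ right).

The purple star is in the right of the first image and the left of the second — shapes on opposite sides of the vertical midline have swapped in a mirror flip.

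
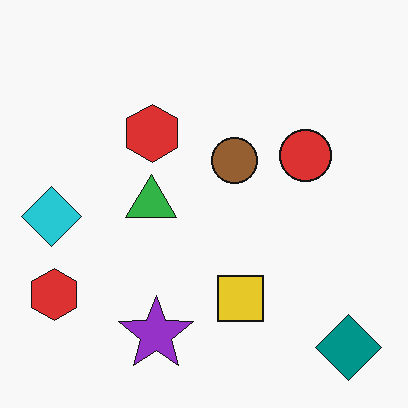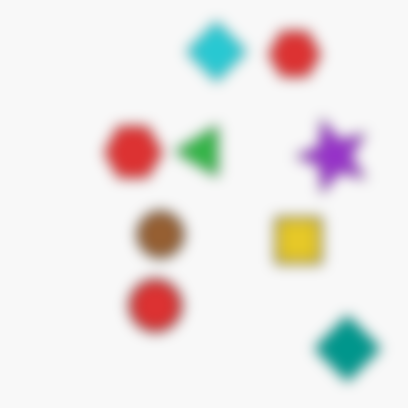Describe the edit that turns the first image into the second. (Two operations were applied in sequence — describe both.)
The transformation is: transposed (reflected across the top-left ↔ bottom-right diagonal), then heavily blurred.

Shapes have swapped their row and column positions — what was in the top-right is now in the bottom-left — a diagonal reflection. Shape edges and outlines are uniformly softened across the whole image.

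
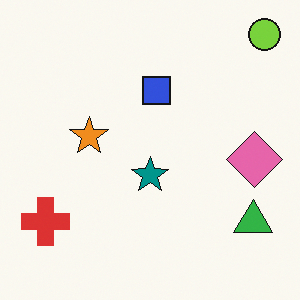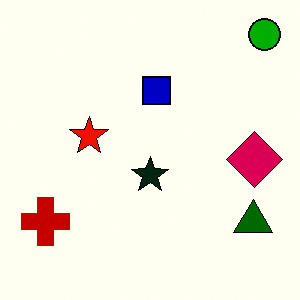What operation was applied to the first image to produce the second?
It was boosted in contrast.

Tones are pushed away from mid-grey across the whole image — a global contrast change.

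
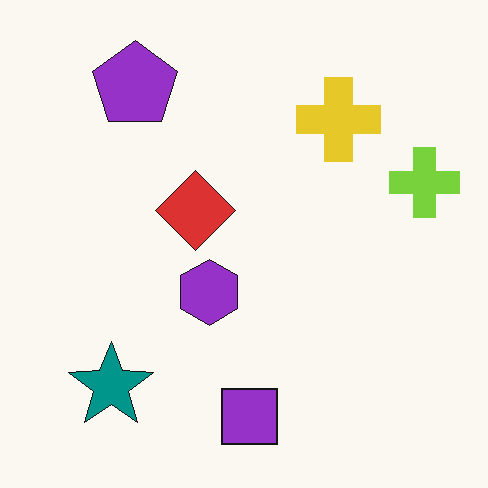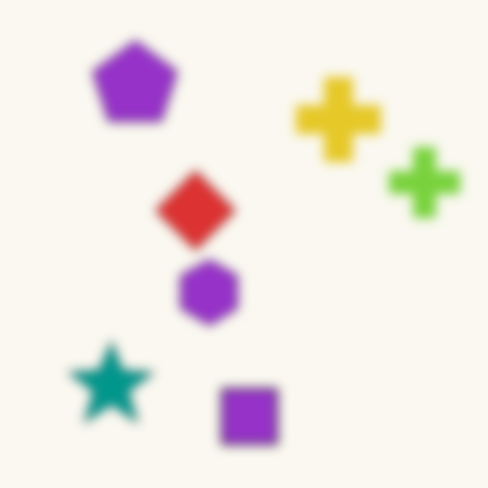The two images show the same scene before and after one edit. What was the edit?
This is the original image heavily blurred.

Shape edges and outlines are uniformly softened across the whole image.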